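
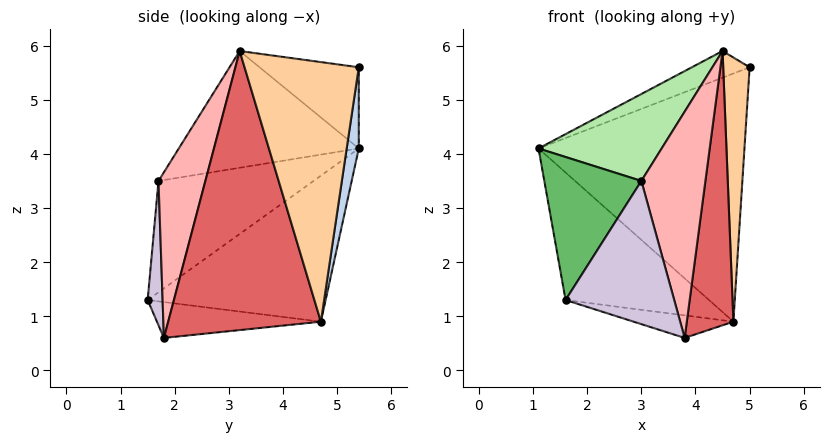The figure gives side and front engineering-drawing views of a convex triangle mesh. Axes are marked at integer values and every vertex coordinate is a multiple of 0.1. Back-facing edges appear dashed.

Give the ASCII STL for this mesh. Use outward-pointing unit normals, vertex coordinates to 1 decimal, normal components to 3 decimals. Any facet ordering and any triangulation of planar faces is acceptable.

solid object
 facet normal -0.351 0.204 0.914
  outer loop
   vertex 4.5 3.2 5.9
   vertex 5.0 5.4 5.6
   vertex 1.1 5.4 4.1
  endloop
 endfacet
 facet normal 0.058 0.987 -0.151
  outer loop
   vertex 4.7 4.7 0.9
   vertex 1.1 5.4 4.1
   vertex 5.0 5.4 5.6
  endloop
 endfacet
 facet normal -0.547 0.441 -0.712
  outer loop
   vertex 4.7 4.7 0.9
   vertex 1.6 1.5 1.3
   vertex 1.1 5.4 4.1
  endloop
 endfacet
 facet normal 0.974 -0.225 -0.029
  outer loop
   vertex 4.7 4.7 0.9
   vertex 5.0 5.4 5.6
   vertex 4.5 3.2 5.9
  endloop
 endfacet
 facet normal -0.731 -0.457 0.507
  outer loop
   vertex 3.0 1.7 3.5
   vertex 1.1 5.4 4.1
   vertex 1.6 1.5 1.3
  endloop
 endfacet
 facet normal -0.623 -0.426 0.656
  outer loop
   vertex 3.0 1.7 3.5
   vertex 4.5 3.2 5.9
   vertex 1.1 5.4 4.1
  endloop
 endfacet
 facet normal 0.955 -0.291 -0.049
  outer loop
   vertex 3.8 1.8 0.6
   vertex 4.7 4.7 0.9
   vertex 4.5 3.2 5.9
  endloop
 endfacet
 facet normal 0.585 -0.800 0.134
  outer loop
   vertex 3.8 1.8 0.6
   vertex 4.5 3.2 5.9
   vertex 3.0 1.7 3.5
  endloop
 endfacet
 facet normal -0.321 0.196 -0.926
  outer loop
   vertex 3.8 1.8 0.6
   vertex 1.6 1.5 1.3
   vertex 4.7 4.7 0.9
  endloop
 endfacet
 facet normal 0.136 -0.991 0.003
  outer loop
   vertex 3.8 1.8 0.6
   vertex 3.0 1.7 3.5
   vertex 1.6 1.5 1.3
  endloop
 endfacet
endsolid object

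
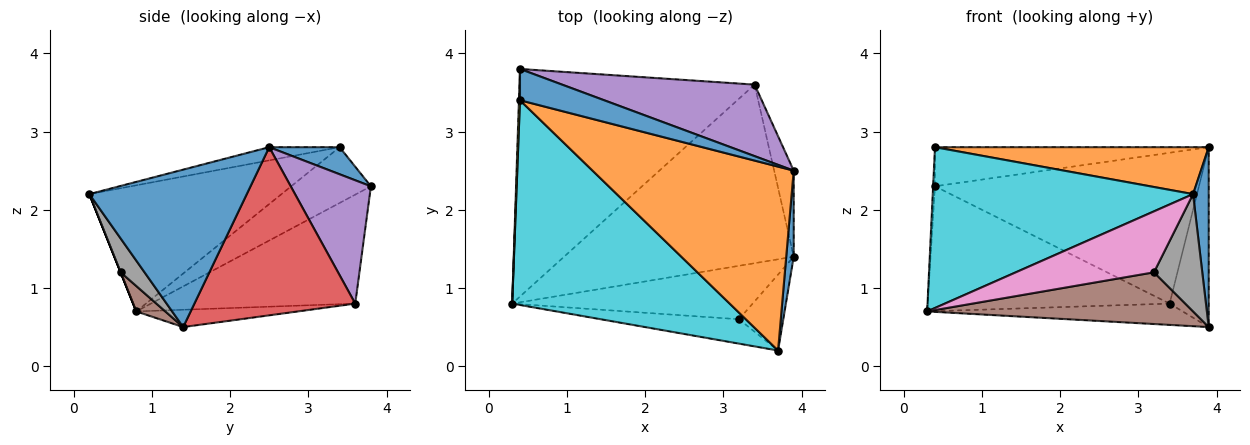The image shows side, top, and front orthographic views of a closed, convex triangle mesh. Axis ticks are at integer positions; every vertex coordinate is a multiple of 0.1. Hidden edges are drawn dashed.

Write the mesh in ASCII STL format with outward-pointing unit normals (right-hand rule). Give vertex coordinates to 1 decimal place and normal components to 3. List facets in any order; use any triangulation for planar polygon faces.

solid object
 facet normal 0.994 -0.099 0.047
  outer loop
   vertex 3.9 2.5 2.8
   vertex 3.7 0.2 2.2
   vertex 3.9 1.4 0.5
  endloop
 endfacet
 facet normal -0.075 0.118 -0.990
  outer loop
   vertex 3.4 3.6 0.8
   vertex 3.9 1.4 0.5
   vertex 0.3 0.8 0.7
  endloop
 endfacet
 facet normal -0.376 0.446 -0.812
  outer loop
   vertex 3.4 3.6 0.8
   vertex 0.3 0.8 0.7
   vertex 0.4 3.8 2.3
  endloop
 endfacet
 facet normal 0.966 0.235 -0.112
  outer loop
   vertex 3.4 3.6 0.8
   vertex 3.9 2.5 2.8
   vertex 3.9 1.4 0.5
  endloop
 endfacet
 facet normal 0.265 0.871 0.413
  outer loop
   vertex 3.4 3.6 0.8
   vertex 0.4 3.8 2.3
   vertex 3.9 2.5 2.8
  endloop
 endfacet
 facet normal 0.076 -0.693 -0.717
  outer loop
   vertex 3.2 0.6 1.2
   vertex 0.3 0.8 0.7
   vertex 3.9 1.4 0.5
  endloop
 endfacet
 facet normal 0.000 -0.928 -0.371
  outer loop
   vertex 3.2 0.6 1.2
   vertex 3.7 0.2 2.2
   vertex 0.3 0.8 0.7
  endloop
 endfacet
 facet normal 0.384 -0.775 -0.502
  outer loop
   vertex 3.2 0.6 1.2
   vertex 3.9 1.4 0.5
   vertex 3.7 0.2 2.2
  endloop
 endfacet
 facet normal -1.000 0.023 0.019
  outer loop
   vertex 0.4 3.4 2.8
   vertex 0.4 3.8 2.3
   vertex 0.3 0.8 0.7
  endloop
 endfacet
 facet normal -0.415 -0.562 0.716
  outer loop
   vertex 0.4 3.4 2.8
   vertex 0.3 0.8 0.7
   vertex 3.7 0.2 2.2
  endloop
 endfacet
 facet normal 0.197 0.766 0.612
  outer loop
   vertex 0.4 3.4 2.8
   vertex 3.9 2.5 2.8
   vertex 0.4 3.8 2.3
  endloop
 endfacet
 facet normal -0.063 -0.247 0.967
  outer loop
   vertex 0.4 3.4 2.8
   vertex 3.7 0.2 2.2
   vertex 3.9 2.5 2.8
  endloop
 endfacet
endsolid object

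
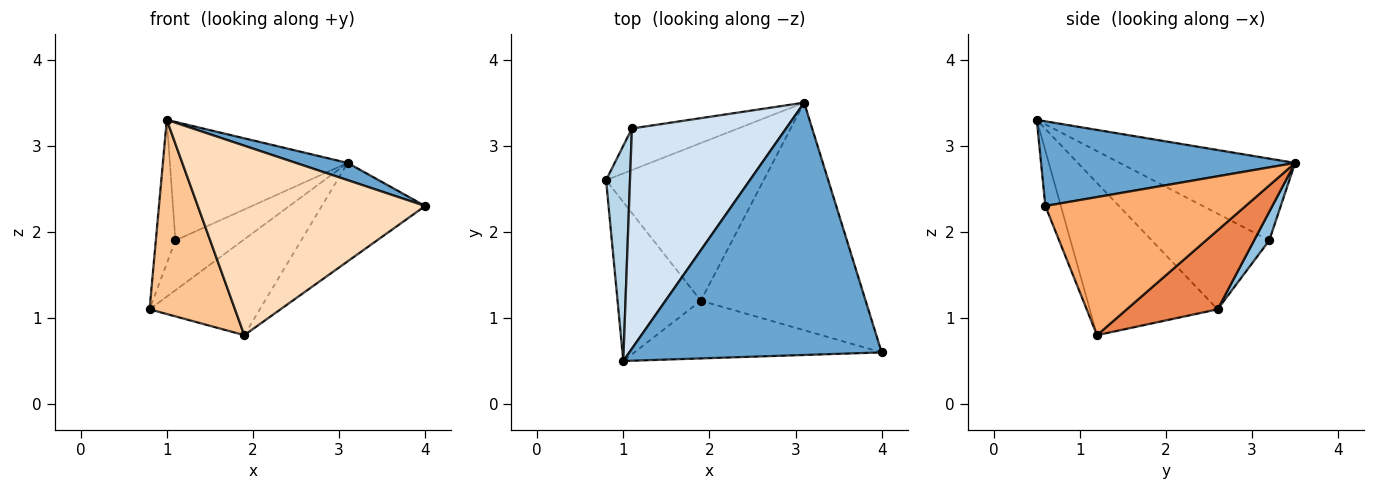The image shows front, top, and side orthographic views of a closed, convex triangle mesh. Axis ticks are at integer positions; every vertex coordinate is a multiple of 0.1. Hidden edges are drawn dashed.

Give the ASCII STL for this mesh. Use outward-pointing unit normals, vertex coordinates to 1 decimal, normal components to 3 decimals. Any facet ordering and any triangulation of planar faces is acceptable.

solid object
 facet normal 0.318 -0.065 0.946
  outer loop
   vertex 1.0 0.5 3.3
   vertex 4.0 0.6 2.3
   vertex 3.1 3.5 2.8
  endloop
 endfacet
 facet normal 0.171 0.756 -0.631
  outer loop
   vertex 1.1 3.2 1.9
   vertex 3.1 3.5 2.8
   vertex 0.8 2.6 1.1
  endloop
 endfacet
 facet normal -0.958 0.160 0.239
  outer loop
   vertex 1.1 3.2 1.9
   vertex 0.8 2.6 1.1
   vertex 1.0 0.5 3.3
  endloop
 endfacet
 facet normal -0.423 0.429 0.798
  outer loop
   vertex 1.1 3.2 1.9
   vertex 1.0 0.5 3.3
   vertex 3.1 3.5 2.8
  endloop
 endfacet
 facet normal 0.394 0.478 -0.785
  outer loop
   vertex 1.9 1.2 0.8
   vertex 0.8 2.6 1.1
   vertex 3.1 3.5 2.8
  endloop
 endfacet
 facet normal 0.610 0.315 -0.728
  outer loop
   vertex 1.9 1.2 0.8
   vertex 3.1 3.5 2.8
   vertex 4.0 0.6 2.3
  endloop
 endfacet
 facet normal -0.757 -0.506 -0.414
  outer loop
   vertex 1.9 1.2 0.8
   vertex 1.0 0.5 3.3
   vertex 0.8 2.6 1.1
  endloop
 endfacet
 facet normal -0.065 -0.955 -0.291
  outer loop
   vertex 1.9 1.2 0.8
   vertex 4.0 0.6 2.3
   vertex 1.0 0.5 3.3
  endloop
 endfacet
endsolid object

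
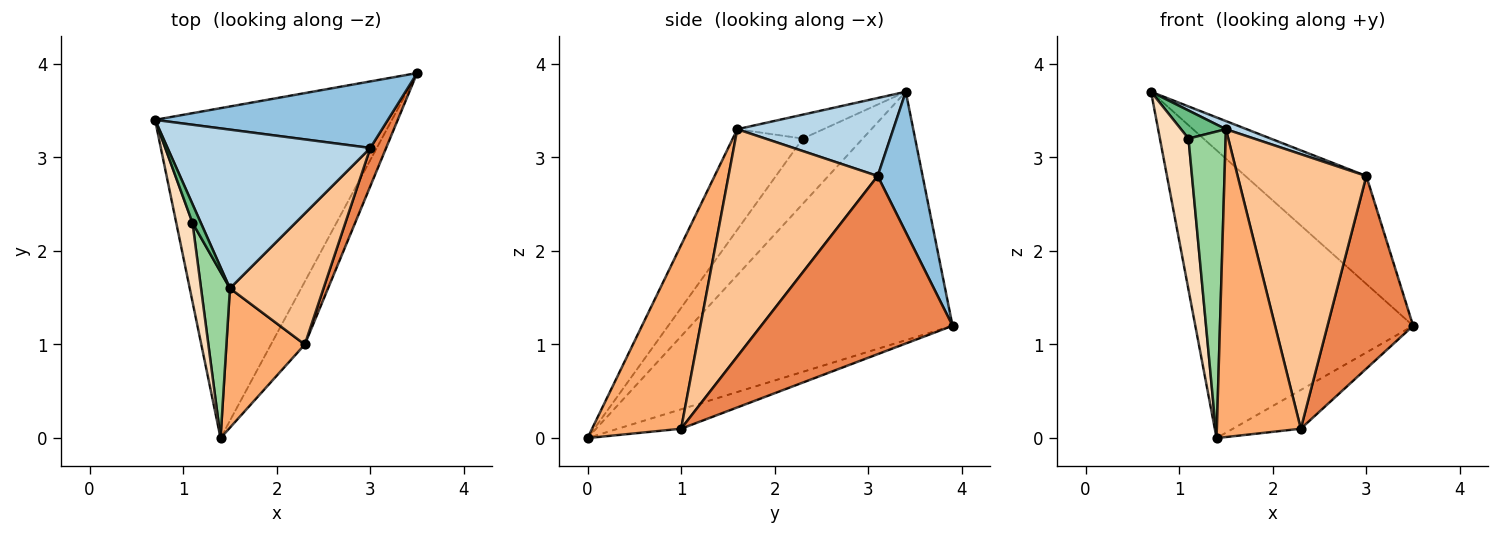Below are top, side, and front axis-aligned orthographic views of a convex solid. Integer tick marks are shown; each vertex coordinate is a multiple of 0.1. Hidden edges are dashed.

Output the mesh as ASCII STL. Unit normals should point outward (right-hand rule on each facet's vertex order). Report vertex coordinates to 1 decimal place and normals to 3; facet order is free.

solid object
 facet normal -0.620 0.516 -0.591
  outer loop
   vertex 1.4 0.0 0.0
   vertex 0.7 3.4 3.7
   vertex 3.5 3.9 1.2
  endloop
 endfacet
 facet normal 0.302 0.812 0.500
  outer loop
   vertex 3.0 3.1 2.8
   vertex 3.5 3.9 1.2
   vertex 0.7 3.4 3.7
  endloop
 endfacet
 facet normal 0.359 -0.048 0.932
  outer loop
   vertex 1.5 1.6 3.3
   vertex 3.0 3.1 2.8
   vertex 0.7 3.4 3.7
  endloop
 endfacet
 facet normal -0.439 0.472 -0.765
  outer loop
   vertex 2.3 1.0 0.1
   vertex 1.4 0.0 0.0
   vertex 3.5 3.9 1.2
  endloop
 endfacet
 facet normal 0.910 -0.407 0.081
  outer loop
   vertex 2.3 1.0 0.1
   vertex 3.5 3.9 1.2
   vertex 3.0 3.1 2.8
  endloop
 endfacet
 facet normal 0.695 -0.655 0.297
  outer loop
   vertex 2.3 1.0 0.1
   vertex 1.5 1.6 3.3
   vertex 1.4 0.0 0.0
  endloop
 endfacet
 facet normal 0.723 -0.624 0.298
  outer loop
   vertex 2.3 1.0 0.1
   vertex 3.0 3.1 2.8
   vertex 1.5 1.6 3.3
  endloop
 endfacet
 facet normal -0.881 -0.420 0.219
  outer loop
   vertex 1.1 2.3 3.2
   vertex 0.7 3.4 3.7
   vertex 1.4 0.0 0.0
  endloop
 endfacet
 facet normal -0.847 -0.442 0.295
  outer loop
   vertex 1.1 2.3 3.2
   vertex 1.5 1.6 3.3
   vertex 0.7 3.4 3.7
  endloop
 endfacet
 facet normal -0.856 -0.454 0.246
  outer loop
   vertex 1.1 2.3 3.2
   vertex 1.4 0.0 0.0
   vertex 1.5 1.6 3.3
  endloop
 endfacet
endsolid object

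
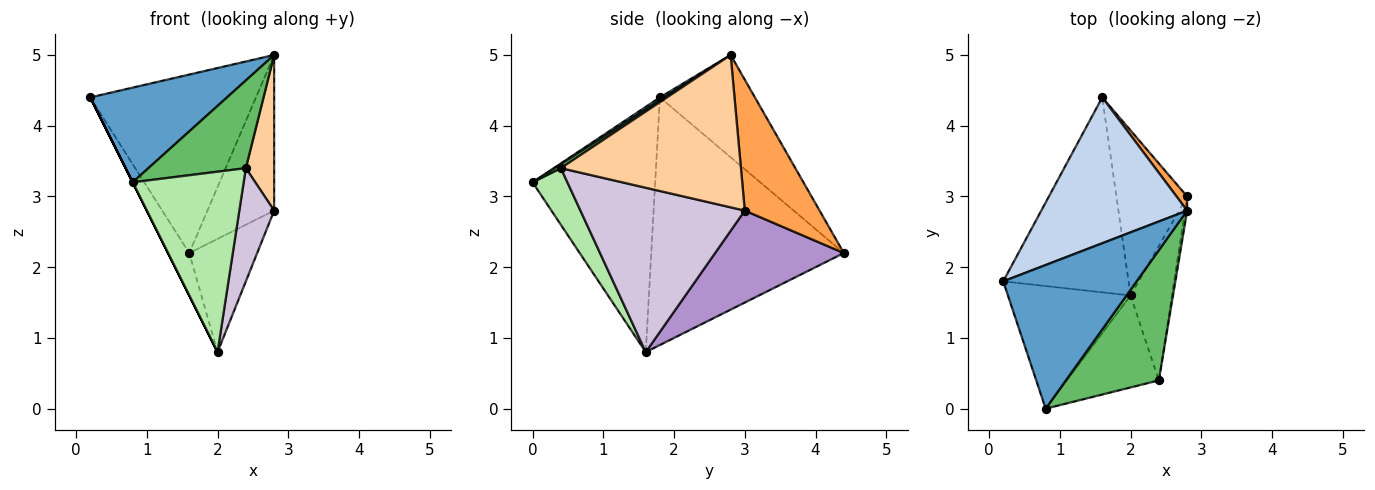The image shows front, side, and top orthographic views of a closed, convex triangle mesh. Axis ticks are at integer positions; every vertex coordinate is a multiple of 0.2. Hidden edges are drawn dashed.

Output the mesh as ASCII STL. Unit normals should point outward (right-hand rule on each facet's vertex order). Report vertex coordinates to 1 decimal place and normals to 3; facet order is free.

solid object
 facet normal 0.019 -0.550 0.835
  outer loop
   vertex 2.8 2.8 5.0
   vertex 0.2 1.8 4.4
   vertex 0.8 0.0 3.2
  endloop
 endfacet
 facet normal -0.406 0.708 0.578
  outer loop
   vertex 1.6 4.4 2.2
   vertex 0.2 1.8 4.4
   vertex 2.8 2.8 5.0
  endloop
 endfacet
 facet normal 0.745 0.664 0.060
  outer loop
   vertex 1.6 4.4 2.2
   vertex 2.8 2.8 5.0
   vertex 2.8 3.0 2.8
  endloop
 endfacet
 facet normal 0.988 -0.155 -0.014
  outer loop
   vertex 2.4 0.4 3.4
   vertex 2.8 3.0 2.8
   vertex 2.8 2.8 5.0
  endloop
 endfacet
 facet normal 0.036 -0.558 0.829
  outer loop
   vertex 2.4 0.4 3.4
   vertex 2.8 2.8 5.0
   vertex 0.8 0.0 3.2
  endloop
 endfacet
 facet normal 0.269 -0.858 -0.437
  outer loop
   vertex 2.0 1.6 0.8
   vertex 2.4 0.4 3.4
   vertex 0.8 0.0 3.2
  endloop
 endfacet
 facet normal -0.894 0.000 -0.447
  outer loop
   vertex 2.0 1.6 0.8
   vertex 0.8 0.0 3.2
   vertex 0.2 1.8 4.4
  endloop
 endfacet
 facet normal -0.888 0.098 -0.449
  outer loop
   vertex 2.0 1.6 0.8
   vertex 0.2 1.8 4.4
   vertex 1.6 4.4 2.2
  endloop
 endfacet
 facet normal 0.731 0.386 -0.563
  outer loop
   vertex 2.0 1.6 0.8
   vertex 1.6 4.4 2.2
   vertex 2.8 3.0 2.8
  endloop
 endfacet
 facet normal 0.950 -0.201 -0.239
  outer loop
   vertex 2.0 1.6 0.8
   vertex 2.8 3.0 2.8
   vertex 2.4 0.4 3.4
  endloop
 endfacet
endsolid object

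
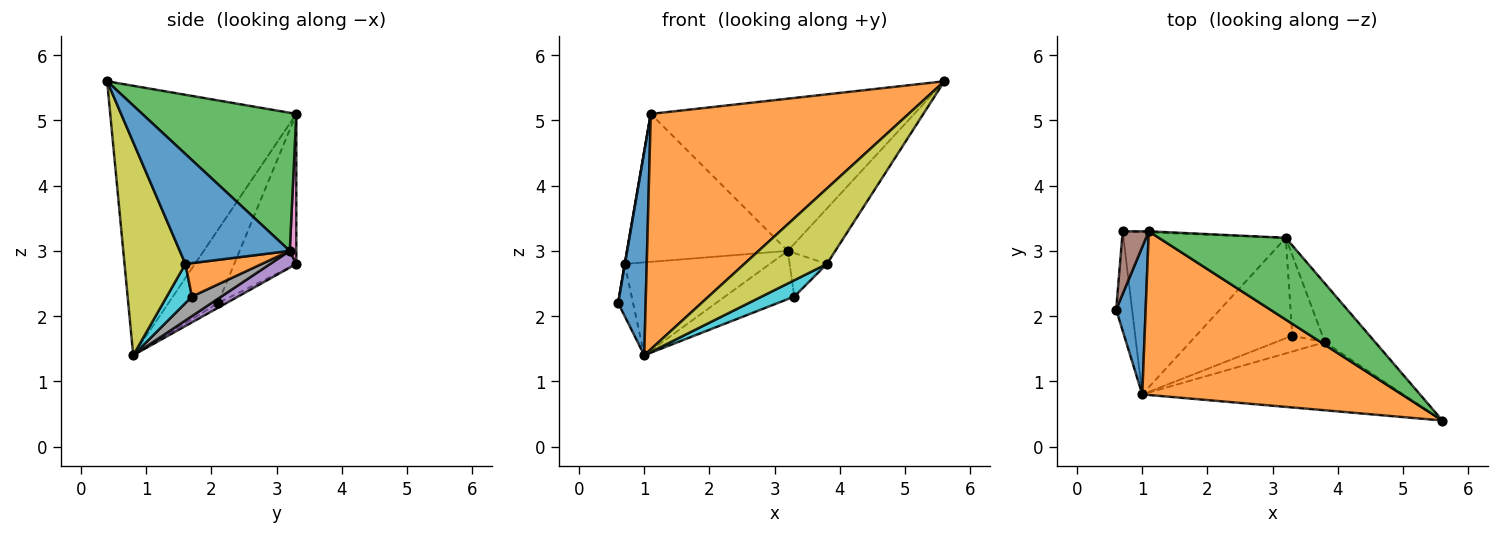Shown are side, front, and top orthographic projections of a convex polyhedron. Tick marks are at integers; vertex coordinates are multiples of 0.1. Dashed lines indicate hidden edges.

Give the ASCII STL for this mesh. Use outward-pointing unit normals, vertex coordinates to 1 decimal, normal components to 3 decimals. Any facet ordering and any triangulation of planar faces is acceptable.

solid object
 facet normal -0.825 -0.458 0.332
  outer loop
   vertex 1.0 0.8 1.4
   vertex 1.1 3.3 5.1
   vertex 0.6 2.1 2.2
  endloop
 endfacet
 facet normal -0.510 -0.706 0.491
  outer loop
   vertex 1.0 0.8 1.4
   vertex 5.6 0.4 5.6
   vertex 1.1 3.3 5.1
  endloop
 endfacet
 facet normal 0.458 0.783 0.421
  outer loop
   vertex 3.2 3.2 3.0
   vertex 1.1 3.3 5.1
   vertex 5.6 0.4 5.6
  endloop
 endfacet
 facet normal -0.253 0.449 -0.857
  outer loop
   vertex 0.7 3.3 2.8
   vertex 1.0 0.8 1.4
   vertex 0.6 2.1 2.2
  endloop
 endfacet
 facet normal 0.089 0.495 -0.864
  outer loop
   vertex 0.7 3.3 2.8
   vertex 3.2 3.2 3.0
   vertex 1.0 0.8 1.4
  endloop
 endfacet
 facet normal -0.985 -0.004 0.171
  outer loop
   vertex 0.7 3.3 2.8
   vertex 0.6 2.1 2.2
   vertex 1.1 3.3 5.1
  endloop
 endfacet
 facet normal 0.041 0.999 -0.007
  outer loop
   vertex 0.7 3.3 2.8
   vertex 1.1 3.3 5.1
   vertex 3.2 3.2 3.0
  endloop
 endfacet
 facet normal 0.180 0.426 -0.887
  outer loop
   vertex 3.3 1.7 2.3
   vertex 1.0 0.8 1.4
   vertex 3.2 3.2 3.0
  endloop
 endfacet
 facet normal 0.480 -0.651 -0.588
  outer loop
   vertex 3.8 1.6 2.8
   vertex 5.6 0.4 5.6
   vertex 1.0 0.8 1.4
  endloop
 endfacet
 facet normal 0.484 -0.628 -0.610
  outer loop
   vertex 3.8 1.6 2.8
   vertex 1.0 0.8 1.4
   vertex 3.3 1.7 2.3
  endloop
 endfacet
 facet normal 0.846 0.366 -0.387
  outer loop
   vertex 3.8 1.6 2.8
   vertex 3.2 3.2 3.0
   vertex 5.6 0.4 5.6
  endloop
 endfacet
 facet normal 0.698 0.341 -0.630
  outer loop
   vertex 3.8 1.6 2.8
   vertex 3.3 1.7 2.3
   vertex 3.2 3.2 3.0
  endloop
 endfacet
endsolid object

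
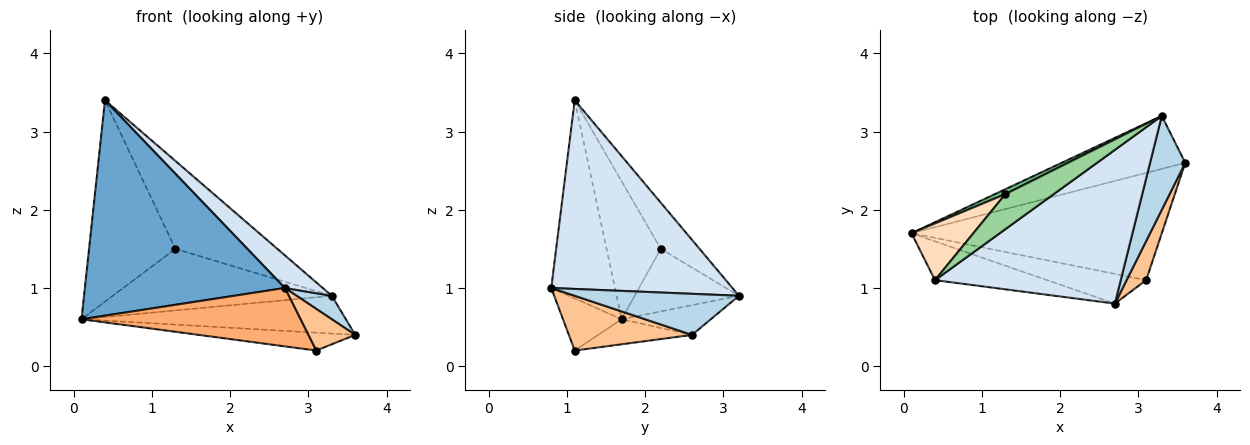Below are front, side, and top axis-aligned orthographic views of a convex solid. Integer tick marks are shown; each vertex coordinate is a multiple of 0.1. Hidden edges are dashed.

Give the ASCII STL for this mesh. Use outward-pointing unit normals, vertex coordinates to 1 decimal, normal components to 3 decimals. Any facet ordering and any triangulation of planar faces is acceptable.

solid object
 facet normal -0.299 -0.939 -0.169
  outer loop
   vertex 0.4 1.1 3.4
   vertex 0.1 1.7 0.6
   vertex 2.7 0.8 1.0
  endloop
 endfacet
 facet normal -0.192 0.570 -0.799
  outer loop
   vertex 3.3 3.2 0.9
   vertex 3.6 2.6 0.4
   vertex 0.1 1.7 0.6
  endloop
 endfacet
 facet normal 0.749 -0.161 0.642
  outer loop
   vertex 3.3 3.2 0.9
   vertex 2.7 0.8 1.0
   vertex 3.6 2.6 0.4
  endloop
 endfacet
 facet normal 0.705 -0.147 0.694
  outer loop
   vertex 3.3 3.2 0.9
   vertex 0.4 1.1 3.4
   vertex 2.7 0.8 1.0
  endloop
 endfacet
 facet normal -0.098 0.164 -0.982
  outer loop
   vertex 3.1 1.1 0.2
   vertex 0.1 1.7 0.6
   vertex 3.6 2.6 0.4
  endloop
 endfacet
 facet normal -0.232 -0.867 -0.441
  outer loop
   vertex 3.1 1.1 0.2
   vertex 2.7 0.8 1.0
   vertex 0.1 1.7 0.6
  endloop
 endfacet
 facet normal 0.886 -0.338 0.317
  outer loop
   vertex 3.1 1.1 0.2
   vertex 3.6 2.6 0.4
   vertex 2.7 0.8 1.0
  endloop
 endfacet
 facet normal -0.517 0.824 0.232
  outer loop
   vertex 1.3 2.2 1.5
   vertex 0.1 1.7 0.6
   vertex 0.4 1.1 3.4
  endloop
 endfacet
 facet normal -0.429 0.901 0.071
  outer loop
   vertex 1.3 2.2 1.5
   vertex 3.3 3.2 0.9
   vertex 0.1 1.7 0.6
  endloop
 endfacet
 facet normal -0.333 0.876 0.349
  outer loop
   vertex 1.3 2.2 1.5
   vertex 0.4 1.1 3.4
   vertex 3.3 3.2 0.9
  endloop
 endfacet
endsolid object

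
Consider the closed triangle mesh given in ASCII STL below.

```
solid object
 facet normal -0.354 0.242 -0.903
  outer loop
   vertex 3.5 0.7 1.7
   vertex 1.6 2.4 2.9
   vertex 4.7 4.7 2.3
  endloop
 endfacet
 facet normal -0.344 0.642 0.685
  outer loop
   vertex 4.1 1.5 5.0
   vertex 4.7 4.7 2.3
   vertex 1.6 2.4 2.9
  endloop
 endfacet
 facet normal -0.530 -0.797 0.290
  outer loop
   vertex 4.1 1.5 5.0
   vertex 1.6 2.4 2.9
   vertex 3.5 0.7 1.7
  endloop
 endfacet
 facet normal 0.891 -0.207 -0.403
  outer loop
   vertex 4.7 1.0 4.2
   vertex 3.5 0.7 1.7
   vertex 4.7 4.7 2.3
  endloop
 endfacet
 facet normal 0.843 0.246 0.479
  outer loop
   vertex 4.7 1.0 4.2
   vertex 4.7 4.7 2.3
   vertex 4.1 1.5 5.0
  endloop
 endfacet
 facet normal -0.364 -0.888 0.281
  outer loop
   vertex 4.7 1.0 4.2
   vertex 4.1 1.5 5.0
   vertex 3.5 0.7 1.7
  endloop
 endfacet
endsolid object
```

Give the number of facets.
6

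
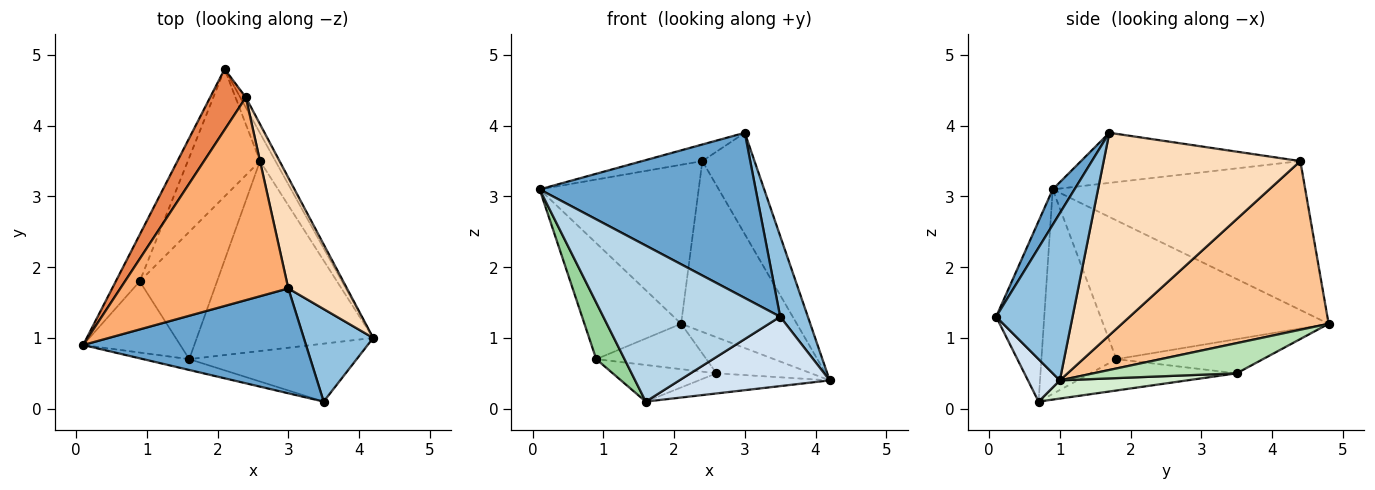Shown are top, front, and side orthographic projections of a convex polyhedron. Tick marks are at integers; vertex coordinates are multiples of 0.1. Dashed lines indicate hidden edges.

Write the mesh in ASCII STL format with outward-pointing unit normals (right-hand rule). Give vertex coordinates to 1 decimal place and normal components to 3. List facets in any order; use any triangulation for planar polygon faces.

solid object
 facet normal 0.085 -0.841 0.534
  outer loop
   vertex 3.5 0.1 1.3
   vertex 3.0 1.7 3.9
   vertex 0.1 0.9 3.1
  endloop
 endfacet
 facet normal 0.876 -0.317 0.364
  outer loop
   vertex 3.5 0.1 1.3
   vertex 4.2 1.0 0.4
   vertex 3.0 1.7 3.9
  endloop
 endfacet
 facet normal -0.262 -0.963 -0.067
  outer loop
   vertex 3.5 0.1 1.3
   vertex 0.1 0.9 3.1
   vertex 1.6 0.7 0.1
  endloop
 endfacet
 facet normal 0.160 -0.758 -0.633
  outer loop
   vertex 3.5 0.1 1.3
   vertex 1.6 0.7 0.1
   vertex 4.2 1.0 0.4
  endloop
 endfacet
 facet normal -0.829 0.522 0.199
  outer loop
   vertex 2.4 4.4 3.5
   vertex 2.1 4.8 1.2
   vertex 0.1 0.9 3.1
  endloop
 endfacet
 facet normal -0.285 0.078 0.955
  outer loop
   vertex 2.4 4.4 3.5
   vertex 0.1 0.9 3.1
   vertex 3.0 1.7 3.9
  endloop
 endfacet
 facet normal 0.872 0.488 -0.029
  outer loop
   vertex 2.4 4.4 3.5
   vertex 4.2 1.0 0.4
   vertex 2.1 4.8 1.2
  endloop
 endfacet
 facet normal 0.931 0.247 0.270
  outer loop
   vertex 2.4 4.4 3.5
   vertex 3.0 1.7 3.9
   vertex 4.2 1.0 0.4
  endloop
 endfacet
 facet normal -0.908 0.389 -0.157
  outer loop
   vertex 0.9 1.8 0.7
   vertex 0.1 0.9 3.1
   vertex 2.1 4.8 1.2
  endloop
 endfacet
 facet normal -0.855 -0.323 -0.406
  outer loop
   vertex 0.9 1.8 0.7
   vertex 1.6 0.7 0.1
   vertex 0.1 0.9 3.1
  endloop
 endfacet
 facet normal 0.767 0.507 -0.393
  outer loop
   vertex 2.6 3.5 0.5
   vertex 2.1 4.8 1.2
   vertex 4.2 1.0 0.4
  endloop
 endfacet
 facet normal 0.102 0.105 -0.989
  outer loop
   vertex 2.6 3.5 0.5
   vertex 4.2 1.0 0.4
   vertex 1.6 0.7 0.1
  endloop
 endfacet
 facet normal -0.408 0.306 -0.860
  outer loop
   vertex 2.6 3.5 0.5
   vertex 0.9 1.8 0.7
   vertex 2.1 4.8 1.2
  endloop
 endfacet
 facet normal -0.363 0.258 -0.896
  outer loop
   vertex 2.6 3.5 0.5
   vertex 1.6 0.7 0.1
   vertex 0.9 1.8 0.7
  endloop
 endfacet
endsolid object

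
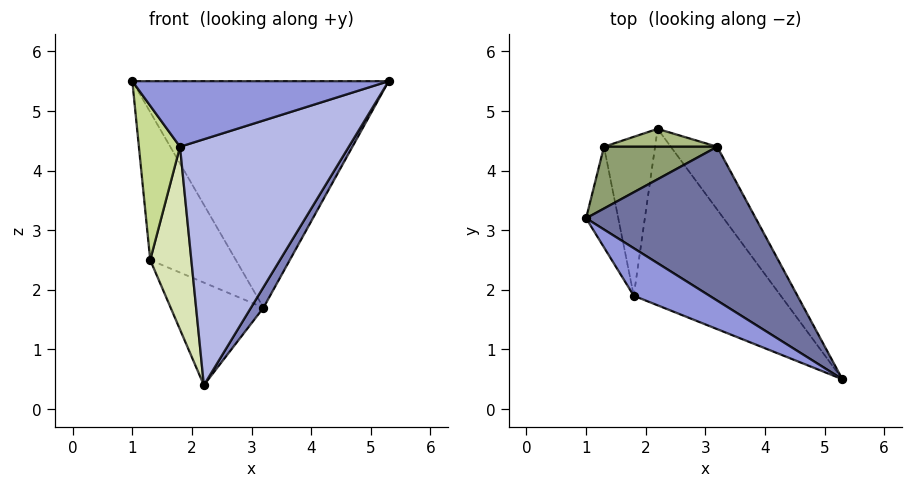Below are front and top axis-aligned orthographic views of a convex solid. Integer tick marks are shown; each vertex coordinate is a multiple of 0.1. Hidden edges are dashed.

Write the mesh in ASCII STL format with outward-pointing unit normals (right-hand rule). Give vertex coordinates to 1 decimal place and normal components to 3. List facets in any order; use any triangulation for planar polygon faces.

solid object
 facet normal 0.461 0.734 0.499
  outer loop
   vertex 3.2 4.4 1.7
   vertex 1.0 3.2 5.5
   vertex 5.3 0.5 5.5
  endloop
 endfacet
 facet normal 0.752 -0.205 -0.626
  outer loop
   vertex 3.2 4.4 1.7
   vertex 5.3 0.5 5.5
   vertex 2.2 4.7 0.4
  endloop
 endfacet
 facet normal -0.453 -0.722 0.523
  outer loop
   vertex 1.8 1.9 4.4
   vertex 5.3 0.5 5.5
   vertex 1.0 3.2 5.5
  endloop
 endfacet
 facet normal -0.140 -0.804 -0.577
  outer loop
   vertex 1.8 1.9 4.4
   vertex 2.2 4.7 0.4
   vertex 5.3 0.5 5.5
  endloop
 endfacet
 facet normal 0.160 0.911 0.380
  outer loop
   vertex 1.3 4.4 2.5
   vertex 1.0 3.2 5.5
   vertex 3.2 4.4 1.7
  endloop
 endfacet
 facet normal 0.072 0.983 0.171
  outer loop
   vertex 1.3 4.4 2.5
   vertex 3.2 4.4 1.7
   vertex 2.2 4.7 0.4
  endloop
 endfacet
 facet normal -0.904 -0.358 -0.234
  outer loop
   vertex 1.3 4.4 2.5
   vertex 1.8 1.9 4.4
   vertex 1.0 3.2 5.5
  endloop
 endfacet
 facet normal -0.788 -0.465 -0.404
  outer loop
   vertex 1.3 4.4 2.5
   vertex 2.2 4.7 0.4
   vertex 1.8 1.9 4.4
  endloop
 endfacet
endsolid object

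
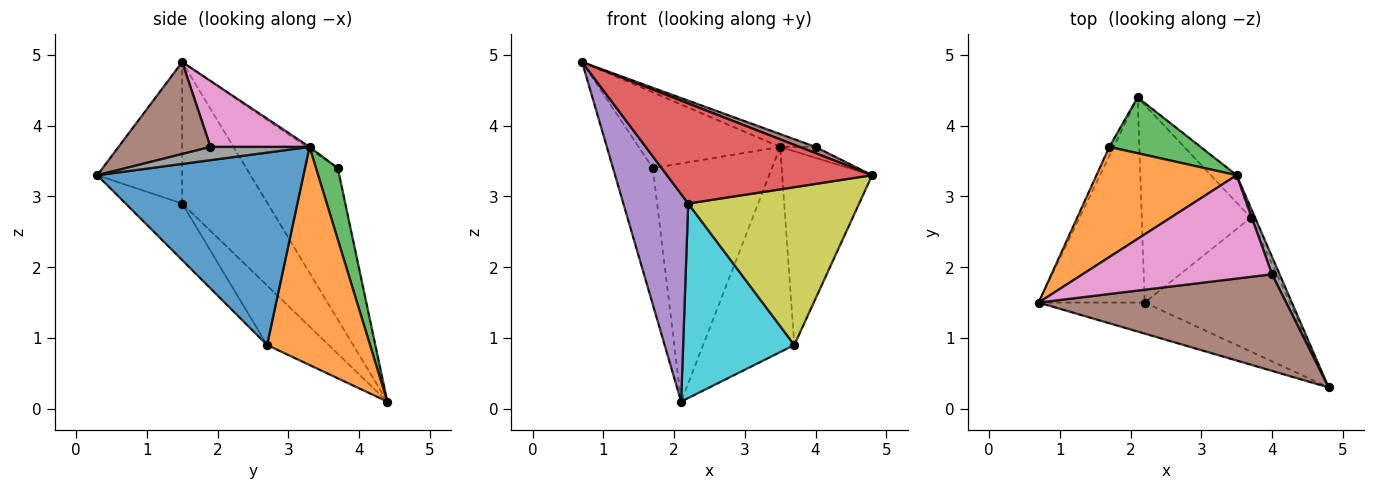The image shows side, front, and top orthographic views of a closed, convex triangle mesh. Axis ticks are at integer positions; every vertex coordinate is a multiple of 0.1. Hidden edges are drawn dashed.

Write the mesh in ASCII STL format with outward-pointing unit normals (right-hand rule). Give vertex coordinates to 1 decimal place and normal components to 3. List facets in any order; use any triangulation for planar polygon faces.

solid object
 facet normal -0.917 0.399 -0.027
  outer loop
   vertex 1.7 3.7 3.4
   vertex 2.1 4.4 0.1
   vertex 0.7 1.5 4.9
  endloop
 endfacet
 facet normal -0.011 0.567 0.824
  outer loop
   vertex 3.5 3.3 3.7
   vertex 1.7 3.7 3.4
   vertex 0.7 1.5 4.9
  endloop
 endfacet
 facet normal 0.176 0.959 0.225
  outer loop
   vertex 3.5 3.3 3.7
   vertex 2.1 4.4 0.1
   vertex 1.7 3.7 3.4
  endloop
 endfacet
 facet normal -0.368 -0.888 -0.276
  outer loop
   vertex 2.2 1.5 2.9
   vertex 4.8 0.3 3.3
   vertex 0.7 1.5 4.9
  endloop
 endfacet
 facet normal -0.684 -0.519 -0.513
  outer loop
   vertex 2.2 1.5 2.9
   vertex 0.7 1.5 4.9
   vertex 2.1 4.4 0.1
  endloop
 endfacet
 facet normal 0.348 -0.060 0.936
  outer loop
   vertex 4.0 1.9 3.7
   vertex 0.7 1.5 4.9
   vertex 4.8 0.3 3.3
  endloop
 endfacet
 facet normal 0.327 0.117 0.938
  outer loop
   vertex 4.0 1.9 3.7
   vertex 3.5 3.3 3.7
   vertex 0.7 1.5 4.9
  endloop
 endfacet
 facet normal 0.829 0.296 0.474
  outer loop
   vertex 4.0 1.9 3.7
   vertex 4.8 0.3 3.3
   vertex 3.5 3.3 3.7
  endloop
 endfacet
 facet normal -0.245 -0.739 -0.627
  outer loop
   vertex 3.7 2.7 0.9
   vertex 4.8 0.3 3.3
   vertex 2.2 1.5 2.9
  endloop
 endfacet
 facet normal -0.363 -0.654 -0.664
  outer loop
   vertex 3.7 2.7 0.9
   vertex 2.2 1.5 2.9
   vertex 2.1 4.4 0.1
  endloop
 endfacet
 facet normal 0.916 0.400 -0.020
  outer loop
   vertex 3.7 2.7 0.9
   vertex 3.5 3.3 3.7
   vertex 4.8 0.3 3.3
  endloop
 endfacet
 facet normal 0.746 0.660 -0.088
  outer loop
   vertex 3.7 2.7 0.9
   vertex 2.1 4.4 0.1
   vertex 3.5 3.3 3.7
  endloop
 endfacet
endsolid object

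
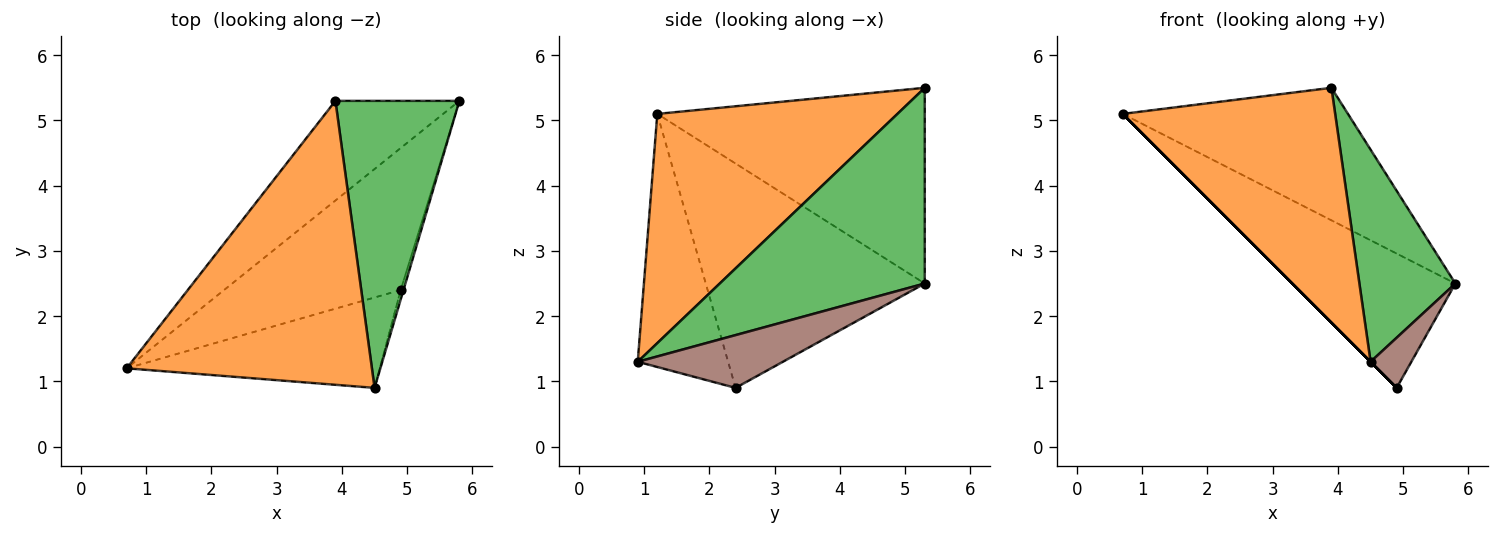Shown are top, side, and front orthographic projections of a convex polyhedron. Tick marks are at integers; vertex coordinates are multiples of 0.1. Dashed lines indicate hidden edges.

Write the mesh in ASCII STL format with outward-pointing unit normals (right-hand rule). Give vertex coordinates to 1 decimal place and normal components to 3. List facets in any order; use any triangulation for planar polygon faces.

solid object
 facet normal -0.688 0.580 -0.436
  outer loop
   vertex 3.9 5.3 5.5
   vertex 5.8 5.3 2.5
   vertex 0.7 1.2 5.1
  endloop
 endfacet
 facet normal 0.584 -0.517 0.625
  outer loop
   vertex 3.9 5.3 5.5
   vertex 0.7 1.2 5.1
   vertex 4.5 0.9 1.3
  endloop
 endfacet
 facet normal 0.786 -0.368 0.498
  outer loop
   vertex 3.9 5.3 5.5
   vertex 4.5 0.9 1.3
   vertex 5.8 5.3 2.5
  endloop
 endfacet
 facet normal -0.678 0.505 -0.534
  outer loop
   vertex 4.9 2.4 0.9
   vertex 0.7 1.2 5.1
   vertex 5.8 5.3 2.5
  endloop
 endfacet
 facet normal -0.707 0.000 -0.707
  outer loop
   vertex 4.9 2.4 0.9
   vertex 4.5 0.9 1.3
   vertex 0.7 1.2 5.1
  endloop
 endfacet
 facet normal 0.961 -0.270 -0.051
  outer loop
   vertex 4.9 2.4 0.9
   vertex 5.8 5.3 2.5
   vertex 4.5 0.9 1.3
  endloop
 endfacet
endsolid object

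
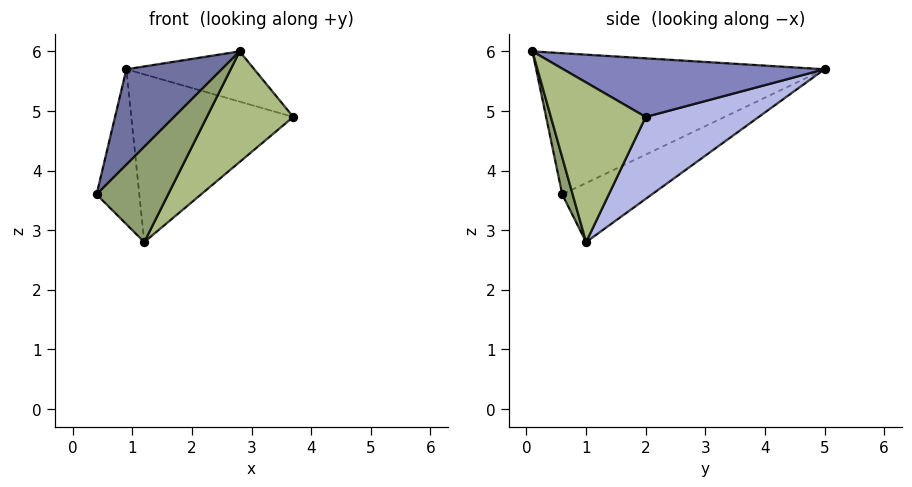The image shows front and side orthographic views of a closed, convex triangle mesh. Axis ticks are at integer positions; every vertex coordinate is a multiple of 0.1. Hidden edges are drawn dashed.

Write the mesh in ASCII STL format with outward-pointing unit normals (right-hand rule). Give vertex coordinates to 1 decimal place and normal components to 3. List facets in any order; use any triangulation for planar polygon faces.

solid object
 facet normal -0.711 -0.235 0.662
  outer loop
   vertex 2.8 0.1 6.0
   vertex 0.9 5.0 5.7
   vertex 0.4 0.6 3.6
  endloop
 endfacet
 facet normal 0.499 0.245 0.831
  outer loop
   vertex 2.8 0.1 6.0
   vertex 3.7 2.0 4.9
   vertex 0.9 5.0 5.7
  endloop
 endfacet
 facet normal -0.744 0.355 -0.566
  outer loop
   vertex 1.2 1.0 2.8
   vertex 0.4 0.6 3.6
   vertex 0.9 5.0 5.7
  endloop
 endfacet
 facet normal 0.390 0.559 -0.731
  outer loop
   vertex 1.2 1.0 2.8
   vertex 0.9 5.0 5.7
   vertex 3.7 2.0 4.9
  endloop
 endfacet
 facet normal 0.136 -0.934 -0.331
  outer loop
   vertex 1.2 1.0 2.8
   vertex 2.8 0.1 6.0
   vertex 0.4 0.6 3.6
  endloop
 endfacet
 facet normal 0.645 -0.588 -0.488
  outer loop
   vertex 1.2 1.0 2.8
   vertex 3.7 2.0 4.9
   vertex 2.8 0.1 6.0
  endloop
 endfacet
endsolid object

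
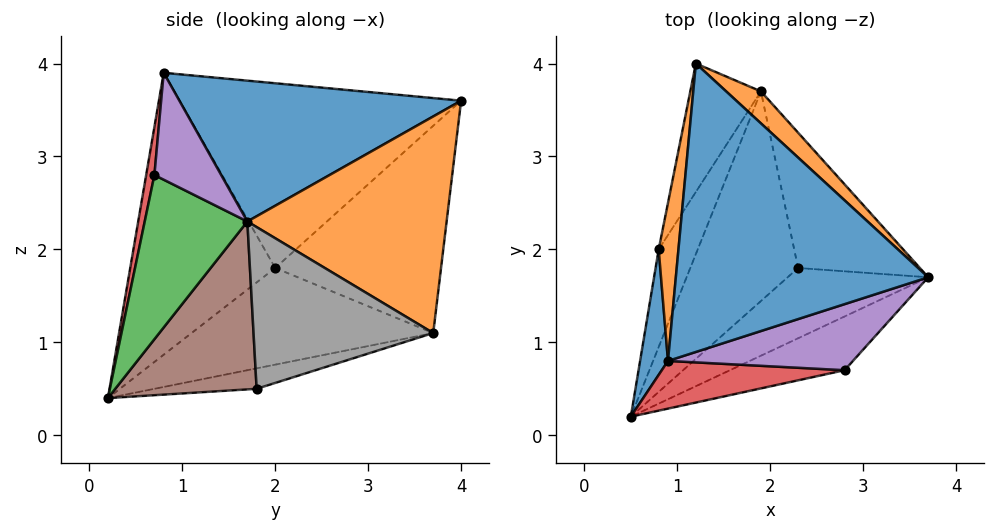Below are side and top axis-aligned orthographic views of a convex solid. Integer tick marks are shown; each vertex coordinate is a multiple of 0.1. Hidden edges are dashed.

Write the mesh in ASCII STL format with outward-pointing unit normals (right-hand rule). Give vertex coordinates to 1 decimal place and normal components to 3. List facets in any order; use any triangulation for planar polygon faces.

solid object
 facet normal 0.487 0.036 0.873
  outer loop
   vertex 0.9 0.8 3.9
   vertex 3.7 1.7 2.3
   vertex 1.2 4.0 3.6
  endloop
 endfacet
 facet normal 0.704 0.701 0.113
  outer loop
   vertex 1.9 3.7 1.1
   vertex 1.2 4.0 3.6
   vertex 3.7 1.7 2.3
  endloop
 endfacet
 facet normal 0.573 -0.716 -0.400
  outer loop
   vertex 2.8 0.7 2.8
   vertex 0.5 0.2 0.4
   vertex 3.7 1.7 2.3
  endloop
 endfacet
 facet normal 0.043 -0.986 0.164
  outer loop
   vertex 2.8 0.7 2.8
   vertex 0.9 0.8 3.9
   vertex 0.5 0.2 0.4
  endloop
 endfacet
 facet normal 0.500 -0.017 0.866
  outer loop
   vertex 2.8 0.7 2.8
   vertex 3.7 1.7 2.3
   vertex 0.9 0.8 3.9
  endloop
 endfacet
 facet normal 0.592 -0.635 -0.496
  outer loop
   vertex 2.3 1.8 0.5
   vertex 3.7 1.7 2.3
   vertex 0.5 0.2 0.4
  endloop
 endfacet
 facet normal -0.180 0.262 -0.948
  outer loop
   vertex 2.3 1.8 0.5
   vertex 0.5 0.2 0.4
   vertex 1.9 3.7 1.1
  endloop
 endfacet
 facet normal 0.752 0.337 -0.566
  outer loop
   vertex 2.3 1.8 0.5
   vertex 1.9 3.7 1.1
   vertex 3.7 1.7 2.3
  endloop
 endfacet
 facet normal -0.847 0.407 -0.342
  outer loop
   vertex 0.8 2.0 1.8
   vertex 1.9 3.7 1.1
   vertex 0.5 0.2 0.4
  endloop
 endfacet
 facet normal -0.853 0.432 -0.291
  outer loop
   vertex 0.8 2.0 1.8
   vertex 1.2 4.0 3.6
   vertex 1.9 3.7 1.1
  endloop
 endfacet
 facet normal -0.991 0.089 0.098
  outer loop
   vertex 0.8 2.0 1.8
   vertex 0.5 0.2 0.4
   vertex 0.9 0.8 3.9
  endloop
 endfacet
 facet normal -0.989 0.103 0.106
  outer loop
   vertex 0.8 2.0 1.8
   vertex 0.9 0.8 3.9
   vertex 1.2 4.0 3.6
  endloop
 endfacet
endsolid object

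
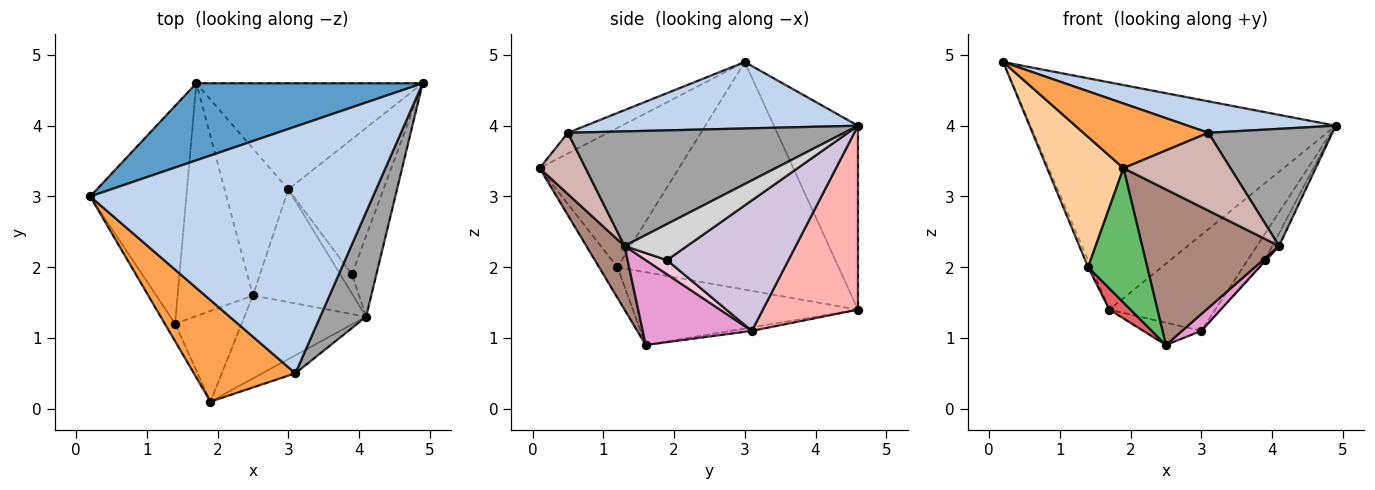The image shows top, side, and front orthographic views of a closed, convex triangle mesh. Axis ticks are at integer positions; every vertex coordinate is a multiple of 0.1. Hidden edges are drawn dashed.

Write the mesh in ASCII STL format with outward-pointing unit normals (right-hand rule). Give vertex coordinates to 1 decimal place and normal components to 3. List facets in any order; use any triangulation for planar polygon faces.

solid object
 facet normal -0.252 0.916 0.311
  outer loop
   vertex 1.7 4.6 1.4
   vertex 0.2 3.0 4.9
   vertex 4.9 4.6 4.0
  endloop
 endfacet
 facet normal 0.227 -0.123 0.966
  outer loop
   vertex 3.1 0.5 3.9
   vertex 4.9 4.6 4.0
   vertex 0.2 3.0 4.9
  endloop
 endfacet
 facet normal -0.170 -0.529 0.831
  outer loop
   vertex 3.1 0.5 3.9
   vertex 0.2 3.0 4.9
   vertex 1.9 0.1 3.4
  endloop
 endfacet
 facet normal -0.875 -0.480 -0.064
  outer loop
   vertex 1.4 1.2 2.0
   vertex 1.9 0.1 3.4
   vertex 0.2 3.0 4.9
  endloop
 endfacet
 facet normal -0.250 -0.803 -0.542
  outer loop
   vertex 1.4 1.2 2.0
   vertex 2.5 1.6 0.9
   vertex 1.9 0.1 3.4
  endloop
 endfacet
 facet normal -0.921 0.013 -0.389
  outer loop
   vertex 1.4 1.2 2.0
   vertex 0.2 3.0 4.9
   vertex 1.7 4.6 1.4
  endloop
 endfacet
 facet normal -0.694 -0.065 -0.717
  outer loop
   vertex 1.4 1.2 2.0
   vertex 1.7 4.6 1.4
   vertex 2.5 1.6 0.9
  endloop
 endfacet
 facet normal 0.516 0.574 -0.635
  outer loop
   vertex 3.0 3.1 1.1
   vertex 1.7 4.6 1.4
   vertex 4.9 4.6 4.0
  endloop
 endfacet
 facet normal -0.055 0.150 -0.987
  outer loop
   vertex 3.0 3.1 1.1
   vertex 2.5 1.6 0.9
   vertex 1.7 4.6 1.4
  endloop
 endfacet
 facet normal 0.803 0.114 -0.585
  outer loop
   vertex 3.9 1.9 2.1
   vertex 3.0 3.1 1.1
   vertex 4.9 4.6 4.0
  endloop
 endfacet
 facet normal 0.239 -0.857 -0.457
  outer loop
   vertex 4.1 1.3 2.3
   vertex 1.9 0.1 3.4
   vertex 2.5 1.6 0.9
  endloop
 endfacet
 facet normal 0.386 -0.899 -0.208
  outer loop
   vertex 4.1 1.3 2.3
   vertex 3.1 0.5 3.9
   vertex 1.9 0.1 3.4
  endloop
 endfacet
 facet normal 0.642 -0.113 -0.758
  outer loop
   vertex 4.1 1.3 2.3
   vertex 2.5 1.6 0.9
   vertex 3.0 3.1 1.1
  endloop
 endfacet
 facet normal 0.768 0.043 -0.640
  outer loop
   vertex 4.1 1.3 2.3
   vertex 3.0 3.1 1.1
   vertex 3.9 1.9 2.1
  endloop
 endfacet
 facet normal 0.857 -0.385 0.343
  outer loop
   vertex 4.1 1.3 2.3
   vertex 4.9 4.6 4.0
   vertex 3.1 0.5 3.9
  endloop
 endfacet
 facet normal 0.824 0.088 -0.559
  outer loop
   vertex 4.1 1.3 2.3
   vertex 3.9 1.9 2.1
   vertex 4.9 4.6 4.0
  endloop
 endfacet
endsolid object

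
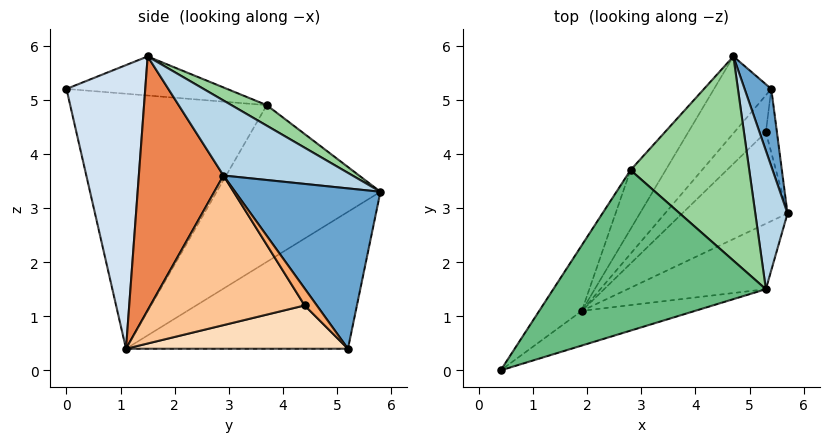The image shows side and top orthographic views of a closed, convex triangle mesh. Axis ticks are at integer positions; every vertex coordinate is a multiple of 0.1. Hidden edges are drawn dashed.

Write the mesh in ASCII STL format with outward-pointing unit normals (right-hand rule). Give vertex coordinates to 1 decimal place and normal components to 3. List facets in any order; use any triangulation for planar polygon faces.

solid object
 facet normal 0.929 0.336 0.155
  outer loop
   vertex 5.4 5.2 0.4
   vertex 4.7 5.8 3.3
   vertex 5.7 2.9 3.6
  endloop
 endfacet
 facet normal -0.725 0.619 -0.303
  outer loop
   vertex 1.9 1.1 0.4
   vertex 4.7 5.8 3.3
   vertex 5.4 5.2 0.4
  endloop
 endfacet
 facet normal 0.865 0.337 0.372
  outer loop
   vertex 5.3 1.5 5.8
   vertex 5.7 2.9 3.6
   vertex 4.7 5.8 3.3
  endloop
 endfacet
 facet normal 0.304 -0.945 -0.121
  outer loop
   vertex 5.3 1.5 5.8
   vertex 0.4 0.0 5.2
   vertex 1.9 1.1 0.4
  endloop
 endfacet
 facet normal 0.620 -0.708 -0.338
  outer loop
   vertex 5.3 1.5 5.8
   vertex 1.9 1.1 0.4
   vertex 5.7 2.9 3.6
  endloop
 endfacet
 facet normal 0.702 -0.546 -0.458
  outer loop
   vertex 5.3 4.4 1.2
   vertex 5.4 5.2 0.4
   vertex 5.7 2.9 3.6
  endloop
 endfacet
 facet normal 0.669 -0.575 -0.471
  outer loop
   vertex 5.3 4.4 1.2
   vertex 5.7 2.9 3.6
   vertex 1.9 1.1 0.4
  endloop
 endfacet
 facet normal 0.665 -0.568 -0.485
  outer loop
   vertex 5.3 4.4 1.2
   vertex 1.9 1.1 0.4
   vertex 5.4 5.2 0.4
  endloop
 endfacet
 facet normal -0.177 0.193 0.965
  outer loop
   vertex 2.8 3.7 4.9
   vertex 0.4 0.0 5.2
   vertex 5.3 1.5 5.8
  endloop
 endfacet
 facet normal 0.146 0.512 0.846
  outer loop
   vertex 2.8 3.7 4.9
   vertex 5.3 1.5 5.8
   vertex 4.7 5.8 3.3
  endloop
 endfacet
 facet normal -0.836 0.531 -0.140
  outer loop
   vertex 2.8 3.7 4.9
   vertex 1.9 1.1 0.4
   vertex 0.4 0.0 5.2
  endloop
 endfacet
 facet normal -0.793 0.582 -0.178
  outer loop
   vertex 2.8 3.7 4.9
   vertex 4.7 5.8 3.3
   vertex 1.9 1.1 0.4
  endloop
 endfacet
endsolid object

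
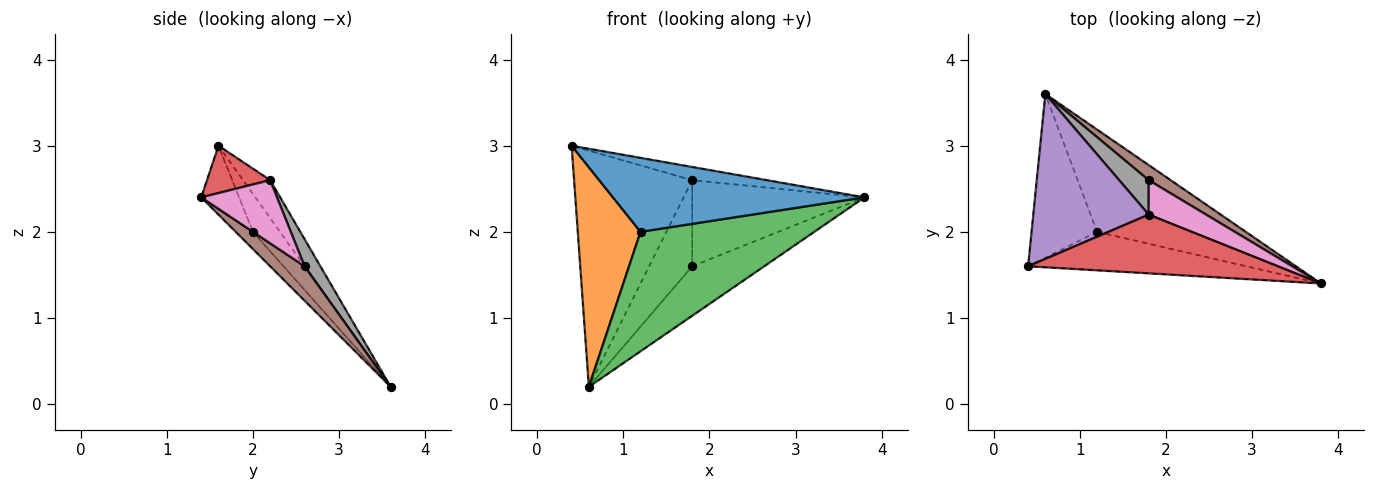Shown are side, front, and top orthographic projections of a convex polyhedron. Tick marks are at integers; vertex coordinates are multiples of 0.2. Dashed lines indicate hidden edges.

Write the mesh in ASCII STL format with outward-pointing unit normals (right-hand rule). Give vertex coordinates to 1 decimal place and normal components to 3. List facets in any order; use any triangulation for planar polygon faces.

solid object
 facet normal -0.132 -0.879 -0.458
  outer loop
   vertex 1.2 2.0 2.0
   vertex 3.8 1.4 2.4
   vertex 0.4 1.6 3.0
  endloop
 endfacet
 facet normal -0.327 -0.758 -0.565
  outer loop
   vertex 1.2 2.0 2.0
   vertex 0.4 1.6 3.0
   vertex 0.6 3.6 0.2
  endloop
 endfacet
 facet normal -0.075 -0.758 -0.648
  outer loop
   vertex 1.2 2.0 2.0
   vertex 0.6 3.6 0.2
   vertex 3.8 1.4 2.4
  endloop
 endfacet
 facet normal 0.182 0.215 0.959
  outer loop
   vertex 1.8 2.2 2.6
   vertex 0.4 1.6 3.0
   vertex 3.8 1.4 2.4
  endloop
 endfacet
 facet normal -0.185 0.806 0.562
  outer loop
   vertex 1.8 2.2 2.6
   vertex 0.6 3.6 0.2
   vertex 0.4 1.6 3.0
  endloop
 endfacet
 facet normal 0.416 0.870 0.265
  outer loop
   vertex 1.8 2.6 1.6
   vertex 3.8 1.4 2.4
   vertex 0.6 3.6 0.2
  endloop
 endfacet
 facet normal 0.378 0.860 0.344
  outer loop
   vertex 1.8 2.6 1.6
   vertex 1.8 2.2 2.6
   vertex 3.8 1.4 2.4
  endloop
 endfacet
 facet normal 0.322 0.879 0.352
  outer loop
   vertex 1.8 2.6 1.6
   vertex 0.6 3.6 0.2
   vertex 1.8 2.2 2.6
  endloop
 endfacet
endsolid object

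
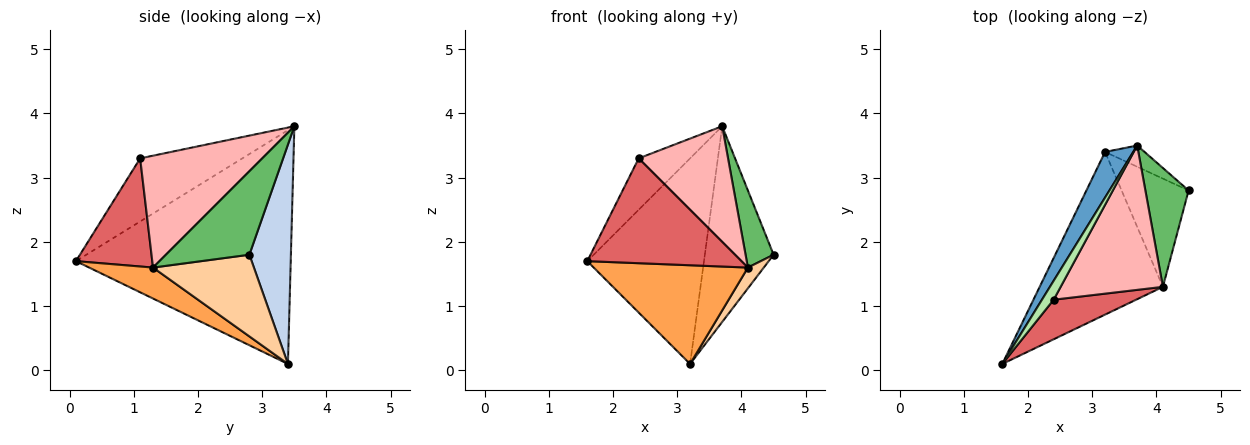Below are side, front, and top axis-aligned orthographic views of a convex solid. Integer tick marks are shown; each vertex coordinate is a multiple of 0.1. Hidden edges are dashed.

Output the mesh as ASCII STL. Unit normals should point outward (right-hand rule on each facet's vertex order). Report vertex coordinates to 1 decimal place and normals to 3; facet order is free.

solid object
 facet normal -0.874 0.475 0.105
  outer loop
   vertex 3.7 3.5 3.8
   vertex 3.2 3.4 0.1
   vertex 1.6 0.1 1.7
  endloop
 endfacet
 facet normal 0.515 0.852 -0.093
  outer loop
   vertex 3.7 3.5 3.8
   vertex 4.5 2.8 1.8
   vertex 3.2 3.4 0.1
  endloop
 endfacet
 facet normal 0.210 -0.507 -0.836
  outer loop
   vertex 4.1 1.3 1.6
   vertex 1.6 0.1 1.7
   vertex 3.2 3.4 0.1
  endloop
 endfacet
 facet normal 0.768 -0.121 -0.630
  outer loop
   vertex 4.1 1.3 1.6
   vertex 3.2 3.4 0.1
   vertex 4.5 2.8 1.8
  endloop
 endfacet
 facet normal 0.851 -0.286 0.440
  outer loop
   vertex 4.1 1.3 1.6
   vertex 4.5 2.8 1.8
   vertex 3.7 3.5 3.8
  endloop
 endfacet
 facet normal -0.881 0.443 0.164
  outer loop
   vertex 2.4 1.1 3.3
   vertex 3.7 3.5 3.8
   vertex 1.6 0.1 1.7
  endloop
 endfacet
 facet normal 0.420 -0.849 0.320
  outer loop
   vertex 2.4 1.1 3.3
   vertex 1.6 0.1 1.7
   vertex 4.1 1.3 1.6
  endloop
 endfacet
 facet normal 0.649 -0.475 0.593
  outer loop
   vertex 2.4 1.1 3.3
   vertex 4.1 1.3 1.6
   vertex 3.7 3.5 3.8
  endloop
 endfacet
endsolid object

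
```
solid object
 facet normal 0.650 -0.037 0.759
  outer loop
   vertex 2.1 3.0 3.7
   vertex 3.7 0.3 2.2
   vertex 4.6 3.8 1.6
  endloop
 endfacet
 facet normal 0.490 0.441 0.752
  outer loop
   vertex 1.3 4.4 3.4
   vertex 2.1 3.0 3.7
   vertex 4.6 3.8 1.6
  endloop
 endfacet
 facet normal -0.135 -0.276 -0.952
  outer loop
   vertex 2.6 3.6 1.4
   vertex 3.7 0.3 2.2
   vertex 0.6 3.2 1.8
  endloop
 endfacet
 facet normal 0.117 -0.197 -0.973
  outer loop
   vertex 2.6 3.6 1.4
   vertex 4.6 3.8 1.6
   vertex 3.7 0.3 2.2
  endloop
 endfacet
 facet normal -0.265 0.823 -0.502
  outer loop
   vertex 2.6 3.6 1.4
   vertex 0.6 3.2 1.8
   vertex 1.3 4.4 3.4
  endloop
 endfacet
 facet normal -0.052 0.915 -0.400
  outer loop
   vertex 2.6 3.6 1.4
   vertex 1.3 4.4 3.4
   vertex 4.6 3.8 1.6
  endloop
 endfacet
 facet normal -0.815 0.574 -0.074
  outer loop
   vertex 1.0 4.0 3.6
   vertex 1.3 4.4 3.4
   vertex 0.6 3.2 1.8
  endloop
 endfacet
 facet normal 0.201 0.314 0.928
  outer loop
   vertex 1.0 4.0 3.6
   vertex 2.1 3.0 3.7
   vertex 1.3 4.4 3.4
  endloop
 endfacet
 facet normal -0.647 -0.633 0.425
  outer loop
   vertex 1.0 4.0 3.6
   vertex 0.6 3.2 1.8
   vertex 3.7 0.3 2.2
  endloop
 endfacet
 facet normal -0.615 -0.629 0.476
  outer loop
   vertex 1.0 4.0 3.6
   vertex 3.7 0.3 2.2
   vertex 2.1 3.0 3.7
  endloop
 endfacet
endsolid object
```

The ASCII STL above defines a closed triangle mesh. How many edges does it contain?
15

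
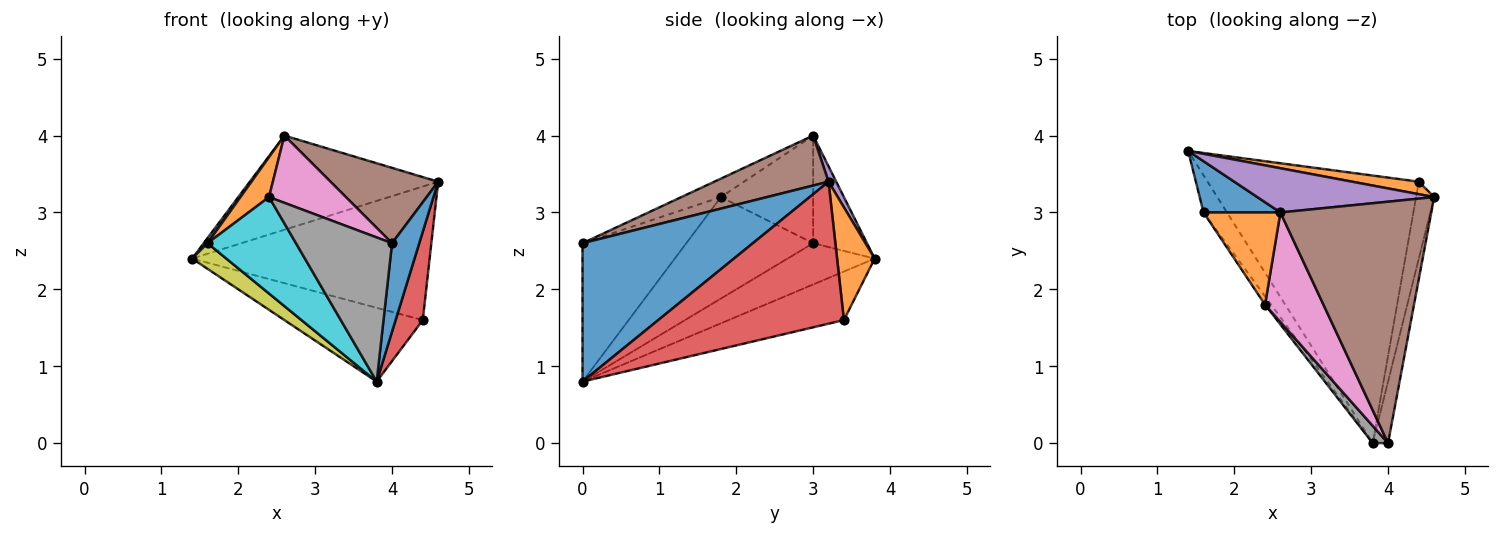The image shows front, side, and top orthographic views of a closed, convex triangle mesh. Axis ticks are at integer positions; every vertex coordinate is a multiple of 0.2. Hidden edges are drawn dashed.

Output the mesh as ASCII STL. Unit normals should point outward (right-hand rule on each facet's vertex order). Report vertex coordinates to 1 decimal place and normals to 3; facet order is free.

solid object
 facet normal 0.982 -0.157 -0.109
  outer loop
   vertex 4.0 0.0 2.6
   vertex 3.8 0.0 0.8
   vertex 4.6 3.2 3.4
  endloop
 endfacet
 facet normal 0.156 0.984 0.092
  outer loop
   vertex 4.4 3.4 1.6
   vertex 1.4 3.8 2.4
   vertex 4.6 3.2 3.4
  endloop
 endfacet
 facet normal -0.216 0.260 -0.941
  outer loop
   vertex 4.4 3.4 1.6
   vertex 3.8 0.0 0.8
   vertex 1.4 3.8 2.4
  endloop
 endfacet
 facet normal 0.982 -0.144 -0.125
  outer loop
   vertex 4.4 3.4 1.6
   vertex 4.6 3.2 3.4
   vertex 3.8 0.0 0.8
  endloop
 endfacet
 facet normal 0.037 0.905 0.425
  outer loop
   vertex 2.6 3.0 4.0
   vertex 4.6 3.2 3.4
   vertex 1.4 3.8 2.4
  endloop
 endfacet
 facet normal 0.301 -0.284 0.910
  outer loop
   vertex 2.6 3.0 4.0
   vertex 4.0 0.0 2.6
   vertex 4.6 3.2 3.4
  endloop
 endfacet
 facet normal -0.260 -0.505 0.823
  outer loop
   vertex 2.4 1.8 3.2
   vertex 4.0 0.0 2.6
   vertex 2.6 3.0 4.0
  endloop
 endfacet
 facet normal -0.731 -0.677 0.081
  outer loop
   vertex 2.4 1.8 3.2
   vertex 3.8 0.0 0.8
   vertex 4.0 0.0 2.6
  endloop
 endfacet
 facet normal -0.823 -0.323 -0.468
  outer loop
   vertex 1.6 3.0 2.6
   vertex 1.4 3.8 2.4
   vertex 3.8 0.0 0.8
  endloop
 endfacet
 facet normal -0.819 -0.571 -0.050
  outer loop
   vertex 1.6 3.0 2.6
   vertex 3.8 0.0 0.8
   vertex 2.4 1.8 3.2
  endloop
 endfacet
 facet normal -0.812 -0.058 0.580
  outer loop
   vertex 1.6 3.0 2.6
   vertex 2.6 3.0 4.0
   vertex 1.4 3.8 2.4
  endloop
 endfacet
 facet normal -0.789 -0.244 0.564
  outer loop
   vertex 1.6 3.0 2.6
   vertex 2.4 1.8 3.2
   vertex 2.6 3.0 4.0
  endloop
 endfacet
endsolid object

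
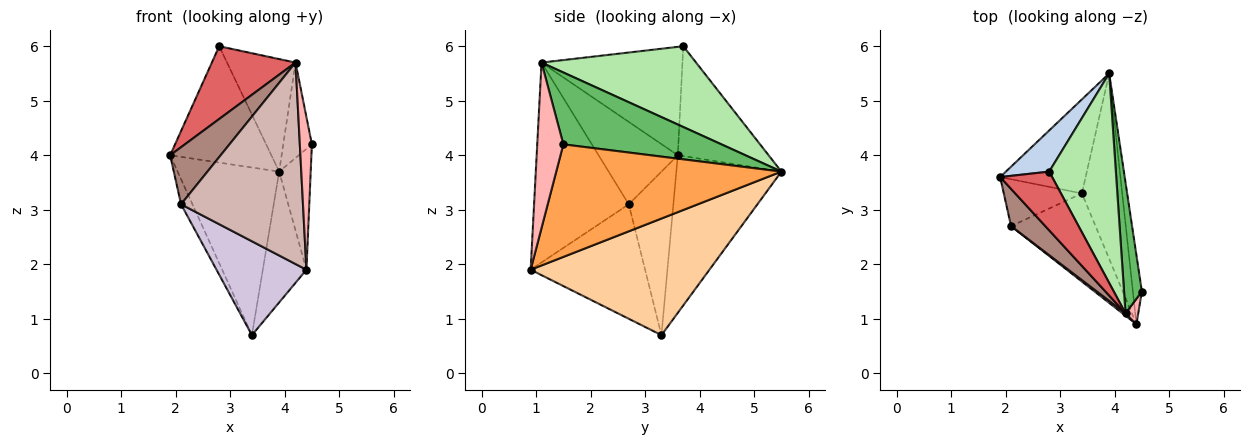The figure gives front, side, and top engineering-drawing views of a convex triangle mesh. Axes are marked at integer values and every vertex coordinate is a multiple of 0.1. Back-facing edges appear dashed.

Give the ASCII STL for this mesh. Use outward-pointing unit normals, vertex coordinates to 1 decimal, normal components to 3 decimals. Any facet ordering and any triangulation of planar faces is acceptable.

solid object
 facet normal -0.670 0.648 -0.363
  outer loop
   vertex 3.4 3.3 0.7
   vertex 1.9 3.6 4.0
   vertex 3.9 5.5 3.7
  endloop
 endfacet
 facet normal -0.646 0.720 0.255
  outer loop
   vertex 2.8 3.7 6.0
   vertex 3.9 5.5 3.7
   vertex 1.9 3.6 4.0
  endloop
 endfacet
 facet normal 0.987 0.138 -0.079
  outer loop
   vertex 4.4 0.9 1.9
   vertex 3.9 5.5 3.7
   vertex 4.5 1.5 4.2
  endloop
 endfacet
 facet normal 0.921 0.225 -0.318
  outer loop
   vertex 4.4 0.9 1.9
   vertex 3.4 3.3 0.7
   vertex 3.9 5.5 3.7
  endloop
 endfacet
 facet normal 0.956 0.173 0.237
  outer loop
   vertex 4.2 1.1 5.7
   vertex 4.5 1.5 4.2
   vertex 3.9 5.5 3.7
  endloop
 endfacet
 facet normal 0.730 0.324 0.602
  outer loop
   vertex 4.2 1.1 5.7
   vertex 3.9 5.5 3.7
   vertex 2.8 3.7 6.0
  endloop
 endfacet
 facet normal -0.795 -0.472 0.381
  outer loop
   vertex 4.2 1.1 5.7
   vertex 2.8 3.7 6.0
   vertex 1.9 3.6 4.0
  endloop
 endfacet
 facet normal 0.906 -0.418 0.070
  outer loop
   vertex 4.2 1.1 5.7
   vertex 4.4 0.9 1.9
   vertex 4.5 1.5 4.2
  endloop
 endfacet
 facet normal -0.879 0.225 -0.420
  outer loop
   vertex 2.1 2.7 3.1
   vertex 1.9 3.6 4.0
   vertex 3.4 3.3 0.7
  endloop
 endfacet
 facet normal -0.680 -0.534 -0.502
  outer loop
   vertex 2.1 2.7 3.1
   vertex 3.4 3.3 0.7
   vertex 4.4 0.9 1.9
  endloop
 endfacet
 facet normal -0.796 -0.507 0.331
  outer loop
   vertex 2.1 2.7 3.1
   vertex 4.2 1.1 5.7
   vertex 1.9 3.6 4.0
  endloop
 endfacet
 facet normal -0.613 -0.790 0.009
  outer loop
   vertex 2.1 2.7 3.1
   vertex 4.4 0.9 1.9
   vertex 4.2 1.1 5.7
  endloop
 endfacet
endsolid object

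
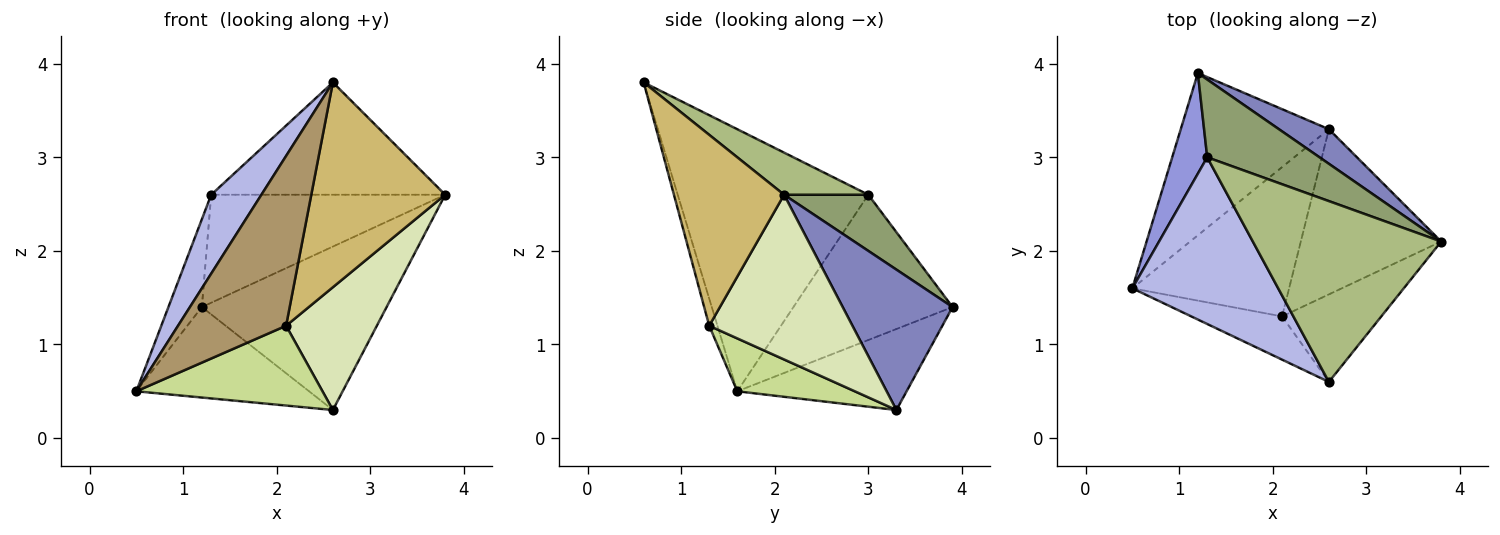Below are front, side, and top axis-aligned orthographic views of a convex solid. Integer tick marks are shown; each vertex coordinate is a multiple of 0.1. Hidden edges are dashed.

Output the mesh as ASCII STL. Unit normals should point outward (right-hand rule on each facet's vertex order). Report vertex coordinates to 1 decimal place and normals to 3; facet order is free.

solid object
 facet normal -0.431 0.440 -0.788
  outer loop
   vertex 2.6 3.3 0.3
   vertex 0.5 1.6 0.5
   vertex 1.2 3.9 1.4
  endloop
 endfacet
 facet normal 0.503 0.846 0.179
  outer loop
   vertex 2.6 3.3 0.3
   vertex 1.2 3.9 1.4
   vertex 3.8 2.1 2.6
  endloop
 endfacet
 facet normal -0.953 0.200 0.229
  outer loop
   vertex 1.3 3.0 2.6
   vertex 1.2 3.9 1.4
   vertex 0.5 1.6 0.5
  endloop
 endfacet
 facet normal -0.852 -0.224 0.474
  outer loop
   vertex 1.3 3.0 2.6
   vertex 0.5 1.6 0.5
   vertex 2.6 0.6 3.8
  endloop
 endfacet
 facet normal 0.280 0.779 0.561
  outer loop
   vertex 1.3 3.0 2.6
   vertex 3.8 2.1 2.6
   vertex 1.2 3.9 1.4
  endloop
 endfacet
 facet normal 0.187 0.518 0.835
  outer loop
   vertex 1.3 3.0 2.6
   vertex 2.6 0.6 3.8
   vertex 3.8 2.1 2.6
  endloop
 endfacet
 facet normal 0.285 -0.452 -0.845
  outer loop
   vertex 2.1 1.3 1.2
   vertex 0.5 1.6 0.5
   vertex 2.6 3.3 0.3
  endloop
 endfacet
 facet normal 0.686 -0.434 -0.584
  outer loop
   vertex 2.1 1.3 1.2
   vertex 2.6 3.3 0.3
   vertex 3.8 2.1 2.6
  endloop
 endfacet
 facet normal -0.074 -0.966 -0.246
  outer loop
   vertex 2.1 1.3 1.2
   vertex 2.6 0.6 3.8
   vertex 0.5 1.6 0.5
  endloop
 endfacet
 facet normal 0.603 -0.733 -0.313
  outer loop
   vertex 2.1 1.3 1.2
   vertex 3.8 2.1 2.6
   vertex 2.6 0.6 3.8
  endloop
 endfacet
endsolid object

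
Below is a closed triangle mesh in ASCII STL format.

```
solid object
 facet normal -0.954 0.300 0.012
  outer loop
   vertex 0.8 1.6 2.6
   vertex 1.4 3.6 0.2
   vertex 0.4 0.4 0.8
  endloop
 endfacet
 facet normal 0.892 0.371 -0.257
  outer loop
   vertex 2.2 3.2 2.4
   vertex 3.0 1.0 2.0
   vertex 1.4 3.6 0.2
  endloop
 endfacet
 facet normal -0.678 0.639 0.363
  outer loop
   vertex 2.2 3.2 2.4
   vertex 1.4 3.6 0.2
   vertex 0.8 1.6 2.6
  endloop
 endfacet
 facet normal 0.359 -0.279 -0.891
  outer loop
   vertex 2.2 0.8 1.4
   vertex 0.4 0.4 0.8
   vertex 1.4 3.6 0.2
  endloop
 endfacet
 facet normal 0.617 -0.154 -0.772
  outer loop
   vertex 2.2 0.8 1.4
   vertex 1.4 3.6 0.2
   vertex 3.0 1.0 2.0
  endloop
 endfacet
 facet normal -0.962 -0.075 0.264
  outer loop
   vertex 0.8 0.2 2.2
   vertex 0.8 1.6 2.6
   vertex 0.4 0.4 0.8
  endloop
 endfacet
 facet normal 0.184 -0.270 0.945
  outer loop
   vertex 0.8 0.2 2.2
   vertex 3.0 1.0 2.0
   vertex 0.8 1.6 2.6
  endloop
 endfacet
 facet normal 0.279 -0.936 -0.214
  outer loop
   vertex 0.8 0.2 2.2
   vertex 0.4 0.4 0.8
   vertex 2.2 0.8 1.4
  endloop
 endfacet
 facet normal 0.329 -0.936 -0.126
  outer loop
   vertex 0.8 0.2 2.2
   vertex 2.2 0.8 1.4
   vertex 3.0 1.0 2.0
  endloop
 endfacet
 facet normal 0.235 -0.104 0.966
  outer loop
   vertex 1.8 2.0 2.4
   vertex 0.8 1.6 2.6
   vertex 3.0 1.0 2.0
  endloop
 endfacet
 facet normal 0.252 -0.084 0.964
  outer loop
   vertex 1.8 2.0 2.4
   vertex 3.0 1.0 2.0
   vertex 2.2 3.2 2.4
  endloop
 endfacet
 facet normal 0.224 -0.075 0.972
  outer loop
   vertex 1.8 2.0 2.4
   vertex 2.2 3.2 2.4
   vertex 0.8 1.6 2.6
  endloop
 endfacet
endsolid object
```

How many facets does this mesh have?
12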